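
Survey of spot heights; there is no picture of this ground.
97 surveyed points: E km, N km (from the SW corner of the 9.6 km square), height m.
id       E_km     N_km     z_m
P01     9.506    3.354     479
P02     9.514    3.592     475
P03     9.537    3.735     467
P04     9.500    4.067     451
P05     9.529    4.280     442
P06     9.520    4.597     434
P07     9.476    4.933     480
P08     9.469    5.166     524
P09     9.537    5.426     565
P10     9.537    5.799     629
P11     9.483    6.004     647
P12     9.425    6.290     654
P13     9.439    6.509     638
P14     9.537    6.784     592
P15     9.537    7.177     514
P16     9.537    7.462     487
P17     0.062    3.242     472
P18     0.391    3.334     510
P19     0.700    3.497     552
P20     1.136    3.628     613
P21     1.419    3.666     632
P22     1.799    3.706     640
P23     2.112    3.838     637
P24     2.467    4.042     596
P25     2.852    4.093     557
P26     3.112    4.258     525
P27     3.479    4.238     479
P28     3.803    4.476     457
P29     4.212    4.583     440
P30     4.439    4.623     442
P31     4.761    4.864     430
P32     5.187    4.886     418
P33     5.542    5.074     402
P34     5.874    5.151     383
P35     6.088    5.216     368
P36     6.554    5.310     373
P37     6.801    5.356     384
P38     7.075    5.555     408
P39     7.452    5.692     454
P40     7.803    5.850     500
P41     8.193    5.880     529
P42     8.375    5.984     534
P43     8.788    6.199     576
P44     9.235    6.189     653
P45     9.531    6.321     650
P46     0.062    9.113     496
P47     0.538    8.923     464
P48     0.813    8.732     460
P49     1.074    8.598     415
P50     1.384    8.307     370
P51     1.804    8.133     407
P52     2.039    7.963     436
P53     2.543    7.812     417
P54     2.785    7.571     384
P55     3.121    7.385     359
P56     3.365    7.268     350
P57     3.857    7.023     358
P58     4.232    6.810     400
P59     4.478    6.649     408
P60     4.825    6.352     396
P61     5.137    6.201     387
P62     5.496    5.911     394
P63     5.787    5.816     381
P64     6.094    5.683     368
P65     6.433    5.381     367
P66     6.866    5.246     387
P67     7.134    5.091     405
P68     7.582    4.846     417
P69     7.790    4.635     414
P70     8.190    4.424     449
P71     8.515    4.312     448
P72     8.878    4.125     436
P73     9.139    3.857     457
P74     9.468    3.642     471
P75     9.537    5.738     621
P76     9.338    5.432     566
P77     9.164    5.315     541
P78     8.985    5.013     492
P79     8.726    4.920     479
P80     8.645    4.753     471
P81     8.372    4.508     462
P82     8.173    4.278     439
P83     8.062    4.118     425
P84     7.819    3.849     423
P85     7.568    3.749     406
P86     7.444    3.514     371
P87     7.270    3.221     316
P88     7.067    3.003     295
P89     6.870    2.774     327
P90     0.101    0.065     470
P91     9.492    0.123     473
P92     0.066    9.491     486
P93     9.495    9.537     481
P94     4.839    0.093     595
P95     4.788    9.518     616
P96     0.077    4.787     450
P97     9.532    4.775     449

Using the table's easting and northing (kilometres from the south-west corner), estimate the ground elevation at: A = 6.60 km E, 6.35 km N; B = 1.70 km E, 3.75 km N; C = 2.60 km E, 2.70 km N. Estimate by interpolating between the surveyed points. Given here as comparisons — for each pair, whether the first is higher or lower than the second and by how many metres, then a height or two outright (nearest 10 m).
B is higher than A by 270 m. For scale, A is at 370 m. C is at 620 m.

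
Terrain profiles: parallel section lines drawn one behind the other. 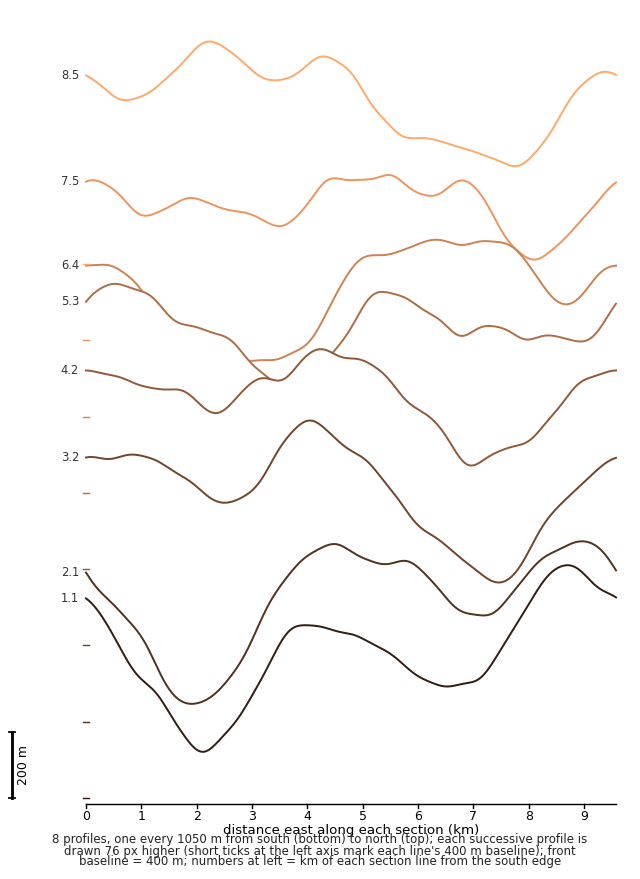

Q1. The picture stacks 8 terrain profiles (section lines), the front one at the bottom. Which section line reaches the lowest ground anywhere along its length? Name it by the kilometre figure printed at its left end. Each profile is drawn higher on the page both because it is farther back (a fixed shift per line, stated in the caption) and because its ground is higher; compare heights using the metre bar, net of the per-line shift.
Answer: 2.1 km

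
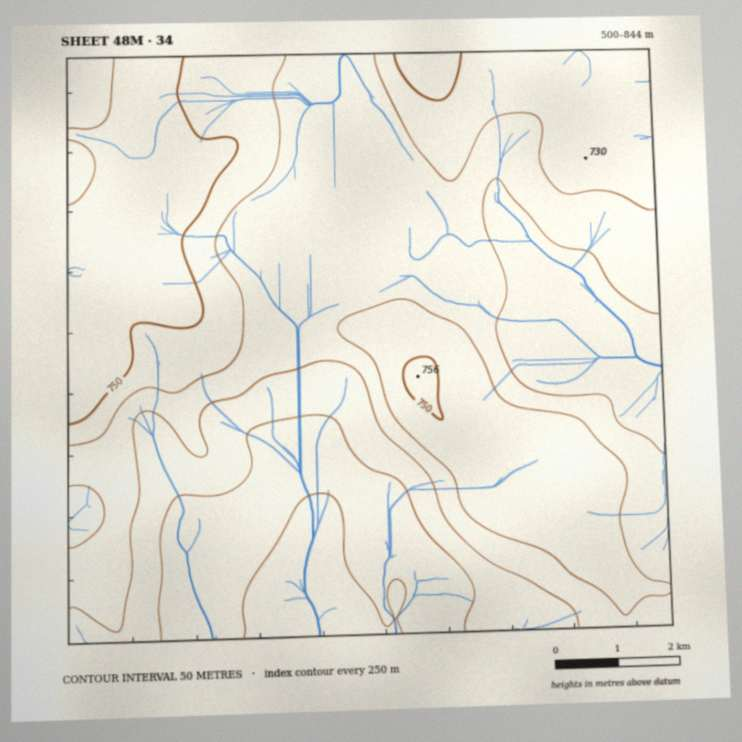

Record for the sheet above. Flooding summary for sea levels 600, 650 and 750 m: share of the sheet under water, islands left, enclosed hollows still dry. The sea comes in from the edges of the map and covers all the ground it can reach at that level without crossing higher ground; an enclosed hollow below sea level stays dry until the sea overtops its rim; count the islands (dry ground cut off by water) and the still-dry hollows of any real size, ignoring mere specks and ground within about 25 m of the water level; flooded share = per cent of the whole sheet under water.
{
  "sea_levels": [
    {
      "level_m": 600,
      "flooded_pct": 14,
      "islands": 0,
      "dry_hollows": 0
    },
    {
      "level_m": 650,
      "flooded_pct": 30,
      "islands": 0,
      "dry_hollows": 0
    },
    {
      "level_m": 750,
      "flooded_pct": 87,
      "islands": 0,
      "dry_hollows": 0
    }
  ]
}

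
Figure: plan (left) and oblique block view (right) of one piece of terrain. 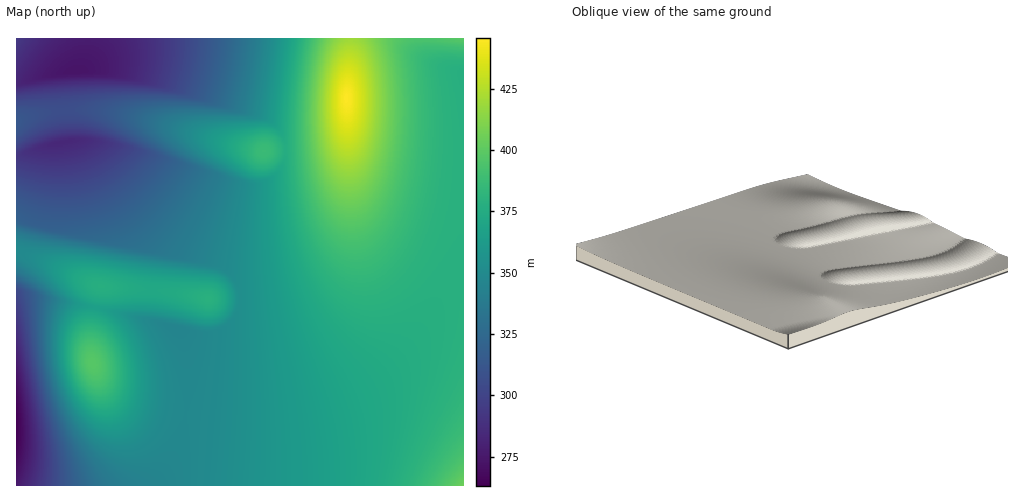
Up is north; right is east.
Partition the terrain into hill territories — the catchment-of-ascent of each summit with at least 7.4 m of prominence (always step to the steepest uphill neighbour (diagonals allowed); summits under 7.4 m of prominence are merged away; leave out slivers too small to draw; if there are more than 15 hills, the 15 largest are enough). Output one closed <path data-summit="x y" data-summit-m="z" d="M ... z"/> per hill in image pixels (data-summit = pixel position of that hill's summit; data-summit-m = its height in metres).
<path data-summit="347 98" data-summit-m="446" d="M463 38l-375 1-1 16-5 16 21-3 23 2 43 11 95 35 16 14 6 12 0 16-4 9-11 12-13 6-24-1-97-34-35-8-9 0 40 61 31 33 21 14 35 14 13 11 6 11 2 10-1 11-3 9-10 11-14 7-18 0-14-4 7 36 0 33 2 3 38 6 48 0 43-7 29-11 28-16 39-38 20-30 16-36 4-4 9-2z"/><path data-summit="463 485" data-summit-m="406" d="M463 264l-8 2-4 4-16 36-25 36-29 28-33 20-34 12-38 6-62-1-21-4-5-3-3 21-9 29-13 21-15 14 315 1z"/><path data-summit="92 363" data-summit-m="398" d="M48 299l-16 0-16 6 0 180 134 0 13-14 11-16 11-34 3-15 0-40-7-36-73-20z"/><path data-summit="209 299" data-summit-m="379" d="M90 141l-17 0-21 3-36 12 0 147 16-4 16 0 32 5 56 13 59 17 18 0 14-7 10-11 4-15-1-12-7-14-13-11-35-14-21-14-31-33-38-58z"/><path data-summit="264 151" data-summit-m="387" d="M116 68l-45 3-9 3 5 68 25-1 27 4 120 40 19 0 7-2 17-16 4-9 0-16-3-7-11-13-8-6-109-40z"/><path data-summit="17 39" data-summit-m="294" d="M88 38l-71 0-1 44 5 0 27-8 33-3 6-16z"/>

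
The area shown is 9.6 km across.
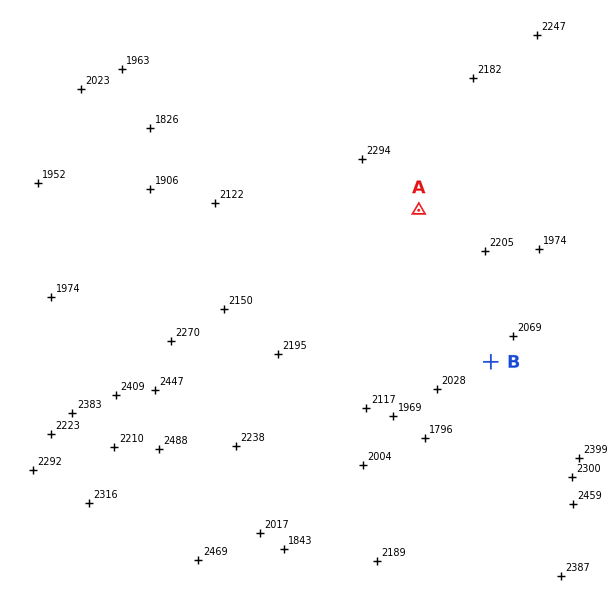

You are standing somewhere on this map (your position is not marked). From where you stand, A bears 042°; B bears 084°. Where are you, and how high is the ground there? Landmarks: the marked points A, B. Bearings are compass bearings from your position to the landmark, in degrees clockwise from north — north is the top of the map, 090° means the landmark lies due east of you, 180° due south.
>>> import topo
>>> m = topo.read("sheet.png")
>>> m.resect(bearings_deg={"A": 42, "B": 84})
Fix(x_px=261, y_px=386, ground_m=2210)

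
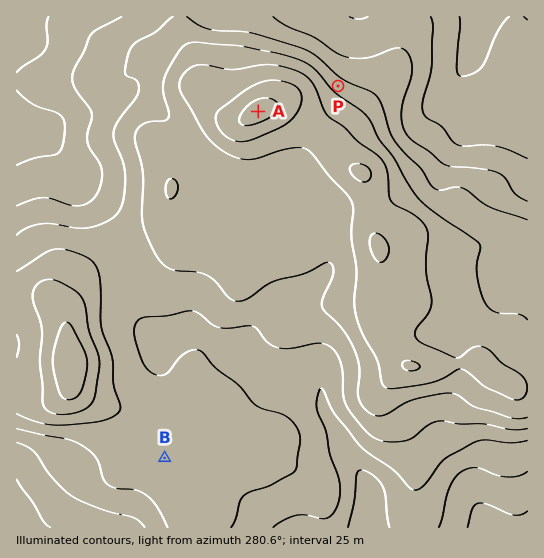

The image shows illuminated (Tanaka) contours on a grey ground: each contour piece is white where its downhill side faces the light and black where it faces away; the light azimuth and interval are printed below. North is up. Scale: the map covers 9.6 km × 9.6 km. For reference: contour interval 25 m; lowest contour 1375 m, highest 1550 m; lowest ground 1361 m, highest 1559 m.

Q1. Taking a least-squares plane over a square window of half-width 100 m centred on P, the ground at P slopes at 5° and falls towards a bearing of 39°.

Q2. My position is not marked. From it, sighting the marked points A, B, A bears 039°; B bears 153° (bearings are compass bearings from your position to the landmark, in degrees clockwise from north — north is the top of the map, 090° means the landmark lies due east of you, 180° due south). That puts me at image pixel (92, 316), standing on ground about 1490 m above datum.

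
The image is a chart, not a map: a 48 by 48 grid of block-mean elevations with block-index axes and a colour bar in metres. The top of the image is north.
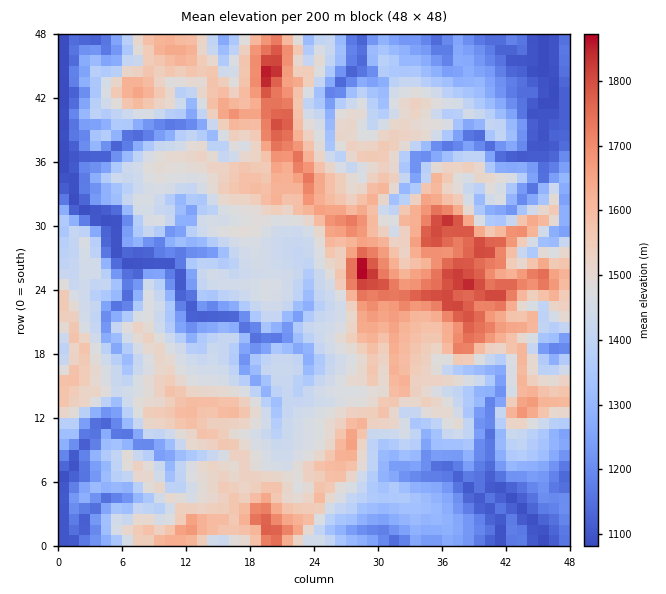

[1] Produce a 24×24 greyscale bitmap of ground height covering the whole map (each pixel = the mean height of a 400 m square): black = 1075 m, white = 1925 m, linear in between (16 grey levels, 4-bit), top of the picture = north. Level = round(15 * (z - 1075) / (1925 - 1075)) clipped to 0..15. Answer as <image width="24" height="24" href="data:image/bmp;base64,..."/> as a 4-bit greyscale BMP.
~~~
<image width="24" height="24" href="data:image/bmp;base64,Qk2WAQAAAAAAAHYAAAAoAAAAGAAAABgAAAABAAQAAAAAACABAAATCwAAEwsAABAAAAAAAAAAAAAAABEREQAiIiIAMzMzAERERABVVVUAZmZmAHd3dwCIiIgAmZmZAKqqqgC7u7sAzMzMAN3d3QDu7u4A////ABJYmqiLuGQyMzISARJWaJmcqXVERDIREhM0d3iJh5dVRCERIhJXdXiHeJljMhIjMiJVNGeHZ4p0U0M1U1IkeJiHZ3mHZXQ3ZIZHiZmXVneIeHQ6qZh2iHdkZWeImHVImIhld2ZFZWeJmHZYZXhGhlZSNGiZmKuZU4ZHdCIkRWeqqby5hoYzcyRWZGi7vNzKeWZSUUZnZXrcq927umYhEURnZorKm8zIiFUUQ1Z3Zpqoncy6dDEVdVZ3iKunnMdGhhJGdWeJmpiXaoZzNQJWd3iZq5d4R4hlIwIkZ4Z5uneIUzQiERNDI0aayWh4h1JTERVodlmrx0dmh2ZCARR6l3mMuUJFdlQxERRHmZeMyGIlRDMhARImmpVrtmMkMjIRAQ=="/>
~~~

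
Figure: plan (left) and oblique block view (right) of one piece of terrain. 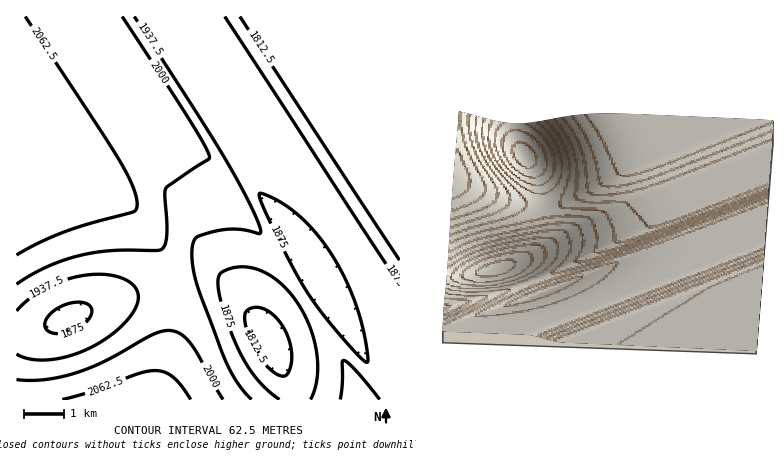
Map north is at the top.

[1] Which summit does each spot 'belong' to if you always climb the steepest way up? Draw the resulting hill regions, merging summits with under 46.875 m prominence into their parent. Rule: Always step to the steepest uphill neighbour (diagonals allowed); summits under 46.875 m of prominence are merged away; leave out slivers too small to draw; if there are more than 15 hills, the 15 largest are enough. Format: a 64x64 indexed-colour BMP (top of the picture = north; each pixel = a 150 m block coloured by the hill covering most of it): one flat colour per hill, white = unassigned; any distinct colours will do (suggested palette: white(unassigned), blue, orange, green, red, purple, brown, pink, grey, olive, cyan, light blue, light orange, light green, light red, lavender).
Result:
<image width="64" height="64" href="data:image/bmp;base64,Qk12CAAAAAAAAHYAAAAoAAAAQAAAAEAAAAABAAQAAAAAAAAIAAATCwAAEwsAABAAAAAAAAAA////ALR3HwAOf/8ALKAsACgn1gC9Z5QAS1aMAMJ34wB/f38AIr28AM++FwDox64AeLv/AIrfmACWmP8A1bDFACIiIiIiIiIiIiIiIiIiIiIiIiIiIiIiIzMzMzMzMzMzIiIiIiIiIiIiIiIiIiIiIiIiIiIiIiIzMzMzMzMzMzMiIiIiIiIiIiIiIiIiIiIiIiIiIiIiIjMzMzMzMzMzMyIiIiIiIiIiIiIiIiIiIiIiIiIiIiIjMzMzMzMzMzMzIiIiIiIiIiIiIiIiIiIiIiIiIiIiIiMzMzMzMzMzMzMiIiIiIiIiIiIiIiIiIiIiIiIiIiIiMzMzMzMzMzMzMyIiIiIiIiIiIiIiIiIiIiIiIiIiIiIzMzMzMzMzMzMzIiIiIiIiIiIiIiIiIiIiIiIiIiIiIzMzMzMzMzMzMzMiIiIiIiIiIiIiIiIiIiIiIiIiIiIzMzMzMzMzMzMzMyIiIiIiIiIiIiIiIiIiIiIiIiIiIjMzMzMzMzMzMzMzIiIiIiIiIiIiIiIiIiIiIiIiIiIjMzMzMzMzMzMzMzMREiIiIiIiIiIiIiIiIiIiIiIiIiEzMzMzMzMzMzMzMxERESIiIiIiIiIiIiIiIiIiIiIiETMzMzMzMzMzMzMzERERESIiIiIiIiIiIiIiIiIiIiIREzMzMzMzMzMzMzMRERERERIiIiIiIiIiIiIiIiIiIRERMzMzMzMzMzMzMxERERERERIiIiIiIiIiIiIiIiIRERERMzMzMzMzMzMzEREREREREREiIiIiIiIiIiIiIhERERETMzMzMzMzMzMRERERERERERERIiIiIiIiIiIhERERERETMzMzMzMzMxEREREREREREREREREREiIiIhEREREREREzMzMzMzMzERERERERERERERERERERESIhERERERERETMzMzMzMzMRERERERERERERERERERERERERERERERETMzMzMzMzMxERERERERERERERERERERERERERERERERMzMzMzMzMzERERERERERERERERERERERERERERERERMzMzMzMzMzMRERERERERERERERERERERERERERERERMzMzMzMzMzMxEREREREREREREREREREREREREREREREzMzMzMzMzMzEREREREREREREREREREREREREREREREzMzMzMzMzMzMRERERERERERERERERERERERERERERERMzMzMzMzMzMxERERERERERERERERERERERERERERERETMzMzMzMzMzEREREREREREREREREREREREREREREREREzMzMzMzMzMRERERERERERERERERERERERERERERERERMzMzMzMzMxERERERERERERERERERERERERERERERERETMzMzMzMzEREREREREREREREREREREREREREREREREREzMzMzMzMREREREREREREREREREREREREREREREREREREzMzMzMxERERERERERERERERERERERERERERERERERERMzMzMzERERERERERERERERERERERERERERERERERERERMzMzMRERERERERERERERERERERERERERERERERERERETMzMxEREREREREREREREREREREREREREREREREREREREzMzERERERERERERERERERERERERERERERERERERERERMzMRERERERERERERERERERERERERERERERERERERERETMxEREREREREREREREREREREREREREREREREREREREREzERERERERERERERERERERERERERERERERERERERERETMRERERERERERERERERERERERERERERERERERERERERExERERERERERERERERERERERERERERERERERERERERERERERERERERERERERERERERERERERERERERERERERERERERERERERERERERERERERERERERERERERERERERERERERERERERERERERERERERERERERERERERERERERERERERERERERERERERERERERERERERERERERERERERERERERERERERERERERERERERERERERERERERERERERERERERERERERERERERERERERERERERERERERERERERERERERERERERERERERERERERERERERERERERERERERERERERERERERERERERERERERERERERERERERERERERERERERERERERERERERERERERERERERERERERERERERERERERERERERERERERERERERERERERERERERERERERERERERERERERERERERERERERERERERERERERERERERERERERERERERERERERERERERERERERERERERERERERERERERERERERERERERERERERERERERERERERERERERERERERERERERERERERERERERERERERERERERERERERERERERERERERERERERERERERERERERERERERERERERERERERERERERERERERERERERERERERERERERERERERERERERERERERERERERERERERERERERERERERERERERERERERERERERERERERERERERERERERERERERERERERERERERERERERERERERERERERERERERERERERERERERERERERERERERERERERERERERERERERERERERERERERERERERERERERERERERERERERERERERERERERERERERERERERERERERERER"/>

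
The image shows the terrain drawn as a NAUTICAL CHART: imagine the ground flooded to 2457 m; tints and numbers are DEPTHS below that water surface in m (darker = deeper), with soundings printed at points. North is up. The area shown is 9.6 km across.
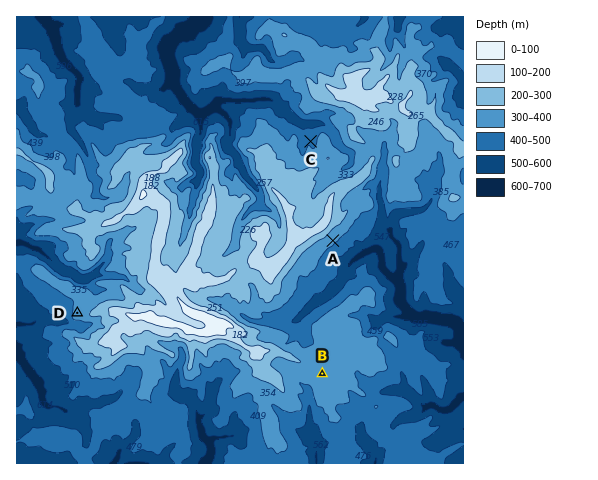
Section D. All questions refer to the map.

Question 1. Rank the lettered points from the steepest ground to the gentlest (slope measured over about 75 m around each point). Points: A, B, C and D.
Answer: A D C B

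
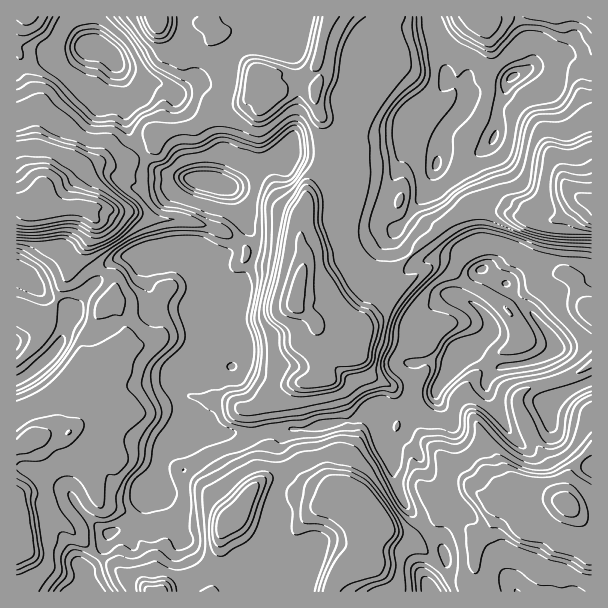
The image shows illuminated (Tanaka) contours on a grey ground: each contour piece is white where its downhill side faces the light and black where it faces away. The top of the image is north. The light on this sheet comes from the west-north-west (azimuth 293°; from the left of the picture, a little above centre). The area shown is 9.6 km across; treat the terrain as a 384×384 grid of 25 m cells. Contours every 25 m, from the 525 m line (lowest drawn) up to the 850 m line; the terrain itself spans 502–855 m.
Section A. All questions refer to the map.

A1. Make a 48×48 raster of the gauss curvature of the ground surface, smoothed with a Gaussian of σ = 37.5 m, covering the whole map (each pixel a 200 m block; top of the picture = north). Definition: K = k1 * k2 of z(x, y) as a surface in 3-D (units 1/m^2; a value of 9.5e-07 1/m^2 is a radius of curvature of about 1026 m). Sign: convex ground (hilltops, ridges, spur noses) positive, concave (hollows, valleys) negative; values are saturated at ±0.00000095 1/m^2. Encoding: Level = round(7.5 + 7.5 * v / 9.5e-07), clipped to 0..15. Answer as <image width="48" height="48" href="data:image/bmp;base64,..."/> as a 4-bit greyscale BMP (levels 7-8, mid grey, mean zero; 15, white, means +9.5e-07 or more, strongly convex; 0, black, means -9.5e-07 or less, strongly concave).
<image width="48" height="48" href="data:image/bmp;base64,Qk32BAAAAAAAAHYAAAAoAAAAMAAAADAAAAABAAQAAAAAAIAEAAATCwAAEwsAABAAAAAAAAAAAAAAABEREQAiIiIAMzMzAERERABVVVUAZmZmAHd3dwCIiIgAmZmZAKqqqgC7u7sAzMzMAN3d3QDu7u4A////AHdpZ3aT6vF3eId4h3mHaHSZqXeHeIh4Z1d8J3ilChV4Z4d3d3iXedVfwHdnZ3h4ZKkm+2OmaXh2VoiHd4iIiLc0apiod3hZfp5EeQp6eGqUJod4d4h2dyyHfHiJl3eYaIiGTIp2WmepynZ3dqqWd3wXZ3dnabZoh3d3iUmIeHpmyqd4dnh2eI8Fd2hkaId3ZoiHdG5Td2dWe4iImJh3eIh0d3mZd4dptXl3mJl6iIeXN2eHdoiIiIn3iHd5iHeK5rZmp4dah4dseY6nd3iIimmKh1yId4dpZ3Z3d3dqh3dJd2jCd3mrhXZ8V0poeFVGeLd4d3eLVniHd4dFd4d2aHh3R3mZeKnIKYd4d4eJh3d4hol4eXZ3h4hsqWdnV6ZXY6t2h3d2aYiHh5ZoaHa5uId1mmJ2aoHpaItmx3d3eHeHd3KHl3p2ZHh0dfiHmIesdnZ3dnd4m1eIdfqHh3pzZ3h3dX32iId2h4h3iHd4iVeIadd3eHeHmYZ2M3AjaWmFrHZ3eHd3eHeHU5F3Rnc2WsRE+sd7bHmHR5hneId2aJd4dtpWf6r4iEw3l4mFloZnd3iGeHiIeZiHeJpYh1gDkD6IxYdmh4h3eFiKeHh3d5d3h3l3dlh436yICId0iHebR6l6mHd4iJZ3eHpmqnd3hoN4qOh3eKd+V4SGVnd4d6hneHpON3d3eoh3hXdolpeIZ5eHd3d3iHd3eHNbR3h4jUmXiKeIh4eHeId3rJiHd2mHd3Zfb1iHZ0OnaHd4iKmHioigg4iJVlh3iIh5h3d2t4d4eZh2gEd3aXirpqeXZvpnd4p3eIiJiHd3mYN3vJh3ZoqGh3PIl2R4d3hneYZ3h3d6w4T0aVd4h5lXdFCXiHeHh6Rnd4Woh3d2dXTNaHh3eXR4lHPciHeIeHl4dnlXd3dndrhlaHVmeXVsxjmWiJiaeQmXiHiHd4qIh5qpmIeId8uHd/yGNmejW3h3h1mHeIlnh2V1SNmXR5iHVYmOA0uXhniIinmHeIgkhnhjW5eEiHd3eM5pJuZ3dSV8ONZ3iHq5moh3d4Z4qGeFZ2SZaZOJn/NZKfR3iHe2eGqHaNNrl3q8aFfHeGP6q3RU+Ad3iHZ2VnaIdadeeGeXaHdnVXNmZXd3mheHeIdnzHdntWdjiHhnmFlnasqFeHcXjjd3d3iHeHdnemjmV4mHh5V1aGOavnnWi1d4eHiHd3h9iIKbmoV5hjqgqHeINGU4vxNXdmiHd3h4ppdYhnZ4h+dsuHVnd2r3QI9Hd2uHd3h3Zm90eHd2h4d3d2xXdIeoioWHd3iYiIl3OEWYaHi4iId3h293eIh4oKi4iIaGZod3SIeLmIiWd4Z0eGg3eImHdXh3eId5TDt2znd4SEZ3ZnjnNomHd2/IYGeHiHeNWodnT3dnd4iHS3fHfId3dySInmh4iHeIdndwVnd3hziGj5mnYCeGdnd4iYd5iHiId2edd3d3holHO8h4b7WHvGiHeHd3iHdoh0mambqGl5qJZTV1nvNpeGeId4d3iId4iKh3klh4dw=="/>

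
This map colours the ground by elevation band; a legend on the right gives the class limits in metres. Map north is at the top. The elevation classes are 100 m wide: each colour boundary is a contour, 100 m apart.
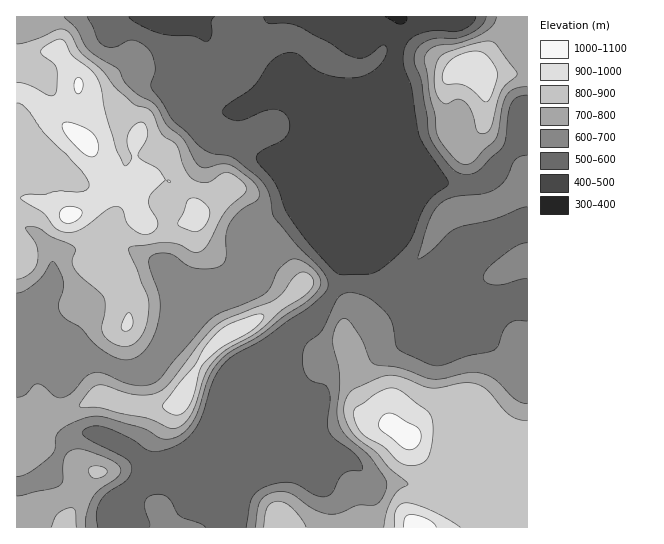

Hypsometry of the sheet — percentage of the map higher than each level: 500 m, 87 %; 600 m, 60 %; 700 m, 41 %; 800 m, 27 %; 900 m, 9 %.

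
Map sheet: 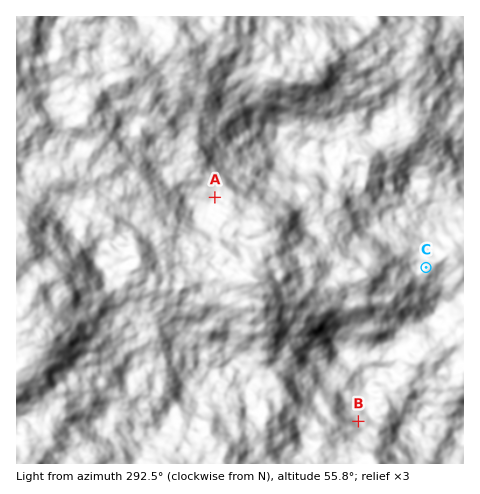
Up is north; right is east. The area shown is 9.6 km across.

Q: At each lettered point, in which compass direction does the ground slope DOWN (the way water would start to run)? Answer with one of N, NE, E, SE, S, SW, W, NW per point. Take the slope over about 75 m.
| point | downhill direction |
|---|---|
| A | W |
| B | N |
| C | W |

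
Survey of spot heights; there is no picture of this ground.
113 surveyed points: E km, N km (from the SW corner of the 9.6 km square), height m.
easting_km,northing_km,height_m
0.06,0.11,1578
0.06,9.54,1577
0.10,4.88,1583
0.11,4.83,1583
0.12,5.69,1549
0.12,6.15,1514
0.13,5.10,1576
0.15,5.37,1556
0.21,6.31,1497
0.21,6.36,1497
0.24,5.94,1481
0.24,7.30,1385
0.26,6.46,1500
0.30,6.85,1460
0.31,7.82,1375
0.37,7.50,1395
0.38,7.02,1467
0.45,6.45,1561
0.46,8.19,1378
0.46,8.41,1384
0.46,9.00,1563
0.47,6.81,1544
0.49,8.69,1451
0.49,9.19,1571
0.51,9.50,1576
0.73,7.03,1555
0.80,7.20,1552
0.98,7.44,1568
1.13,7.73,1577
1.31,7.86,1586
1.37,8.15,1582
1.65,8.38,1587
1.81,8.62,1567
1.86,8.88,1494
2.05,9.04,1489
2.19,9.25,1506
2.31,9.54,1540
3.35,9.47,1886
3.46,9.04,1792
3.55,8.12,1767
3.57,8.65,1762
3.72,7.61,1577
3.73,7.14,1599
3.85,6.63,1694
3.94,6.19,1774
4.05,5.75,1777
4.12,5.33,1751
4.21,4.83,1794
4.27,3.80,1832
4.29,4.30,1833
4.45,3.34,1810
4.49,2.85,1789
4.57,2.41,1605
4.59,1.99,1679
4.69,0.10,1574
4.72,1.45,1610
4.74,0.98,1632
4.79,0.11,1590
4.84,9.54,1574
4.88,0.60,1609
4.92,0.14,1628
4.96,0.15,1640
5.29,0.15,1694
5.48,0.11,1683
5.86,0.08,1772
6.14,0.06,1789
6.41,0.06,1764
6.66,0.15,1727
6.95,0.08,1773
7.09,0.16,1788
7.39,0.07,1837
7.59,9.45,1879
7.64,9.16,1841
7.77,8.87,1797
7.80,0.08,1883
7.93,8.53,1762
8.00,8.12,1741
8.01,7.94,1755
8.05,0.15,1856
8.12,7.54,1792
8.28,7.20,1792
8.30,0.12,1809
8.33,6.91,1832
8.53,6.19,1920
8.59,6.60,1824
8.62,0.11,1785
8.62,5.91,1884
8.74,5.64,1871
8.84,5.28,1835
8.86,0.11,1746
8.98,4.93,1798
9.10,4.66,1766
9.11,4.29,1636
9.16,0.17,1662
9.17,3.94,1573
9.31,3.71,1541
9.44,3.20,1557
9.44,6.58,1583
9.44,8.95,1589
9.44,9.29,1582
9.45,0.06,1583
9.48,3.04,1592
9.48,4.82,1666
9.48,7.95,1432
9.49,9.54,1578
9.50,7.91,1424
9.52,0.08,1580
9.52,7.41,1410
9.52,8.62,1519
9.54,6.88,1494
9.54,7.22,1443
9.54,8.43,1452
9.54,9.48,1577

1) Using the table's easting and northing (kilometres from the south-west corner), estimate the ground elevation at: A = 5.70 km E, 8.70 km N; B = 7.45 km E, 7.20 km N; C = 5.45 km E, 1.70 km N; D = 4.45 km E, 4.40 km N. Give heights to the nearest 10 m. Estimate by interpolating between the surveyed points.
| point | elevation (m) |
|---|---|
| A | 1680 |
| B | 1880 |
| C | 1570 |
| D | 1800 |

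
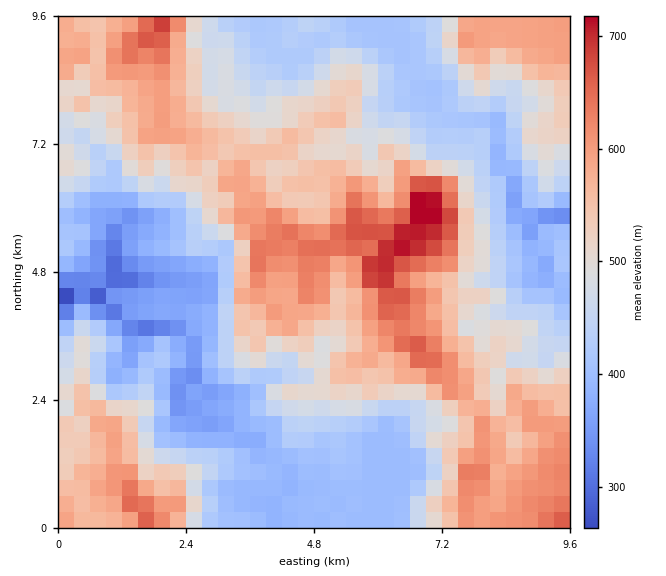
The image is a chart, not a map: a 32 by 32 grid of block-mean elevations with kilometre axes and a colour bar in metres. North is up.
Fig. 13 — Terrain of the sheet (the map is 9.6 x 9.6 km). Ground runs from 250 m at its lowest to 735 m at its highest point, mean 495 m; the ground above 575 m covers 22.4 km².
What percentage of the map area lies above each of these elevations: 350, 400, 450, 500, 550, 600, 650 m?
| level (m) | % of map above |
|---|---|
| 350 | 97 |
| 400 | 83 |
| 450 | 63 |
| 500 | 49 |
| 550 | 33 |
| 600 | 15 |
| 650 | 5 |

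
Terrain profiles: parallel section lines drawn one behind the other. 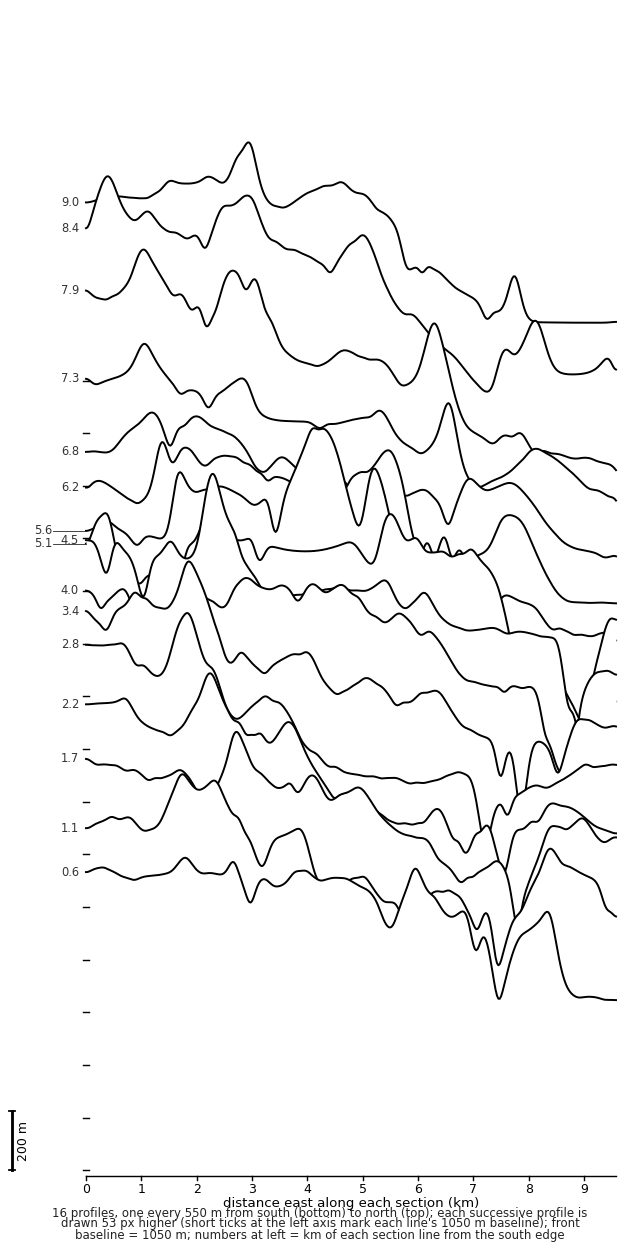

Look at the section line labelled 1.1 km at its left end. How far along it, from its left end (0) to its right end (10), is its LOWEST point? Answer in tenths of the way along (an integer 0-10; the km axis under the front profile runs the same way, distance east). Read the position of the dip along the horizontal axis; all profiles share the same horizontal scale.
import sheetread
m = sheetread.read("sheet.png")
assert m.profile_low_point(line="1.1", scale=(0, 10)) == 8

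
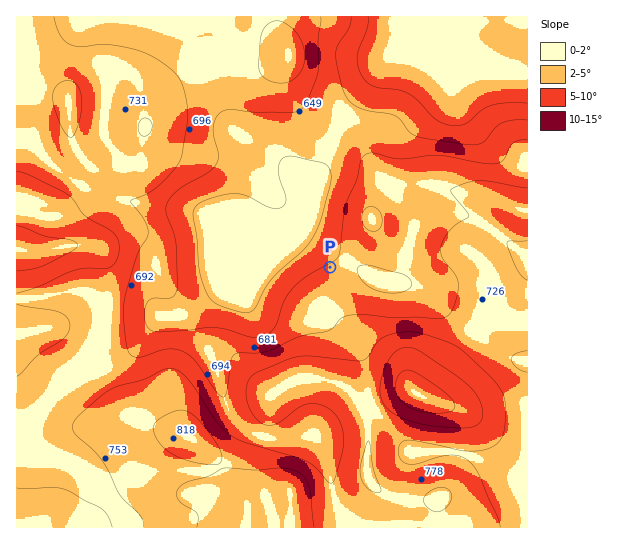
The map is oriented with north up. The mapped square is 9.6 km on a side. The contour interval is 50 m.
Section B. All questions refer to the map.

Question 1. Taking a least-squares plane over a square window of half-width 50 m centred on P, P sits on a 5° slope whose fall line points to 344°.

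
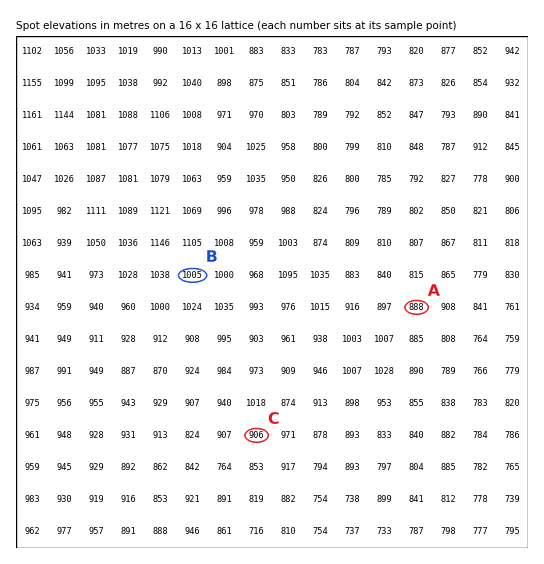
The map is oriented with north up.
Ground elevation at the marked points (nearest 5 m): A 890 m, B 1005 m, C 905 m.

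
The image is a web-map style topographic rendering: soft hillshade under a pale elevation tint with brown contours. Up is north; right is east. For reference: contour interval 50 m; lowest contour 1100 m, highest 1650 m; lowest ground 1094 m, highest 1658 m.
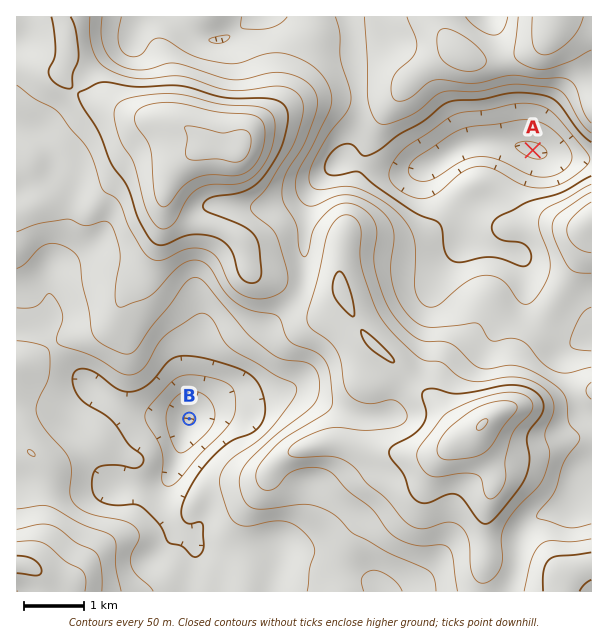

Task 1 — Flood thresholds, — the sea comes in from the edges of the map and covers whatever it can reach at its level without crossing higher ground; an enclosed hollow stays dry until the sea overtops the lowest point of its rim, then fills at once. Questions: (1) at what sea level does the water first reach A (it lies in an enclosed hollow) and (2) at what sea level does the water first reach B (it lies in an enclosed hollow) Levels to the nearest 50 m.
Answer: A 1200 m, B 1250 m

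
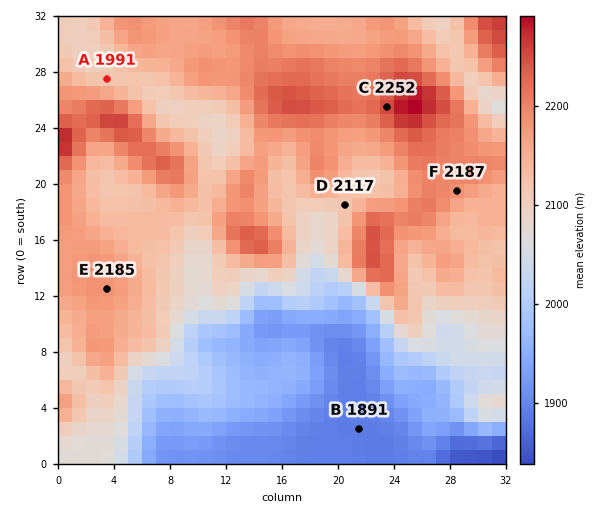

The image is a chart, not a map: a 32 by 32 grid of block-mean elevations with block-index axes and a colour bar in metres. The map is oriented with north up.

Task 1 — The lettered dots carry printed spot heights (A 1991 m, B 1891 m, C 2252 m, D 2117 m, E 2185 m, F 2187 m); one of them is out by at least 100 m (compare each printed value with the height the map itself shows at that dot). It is A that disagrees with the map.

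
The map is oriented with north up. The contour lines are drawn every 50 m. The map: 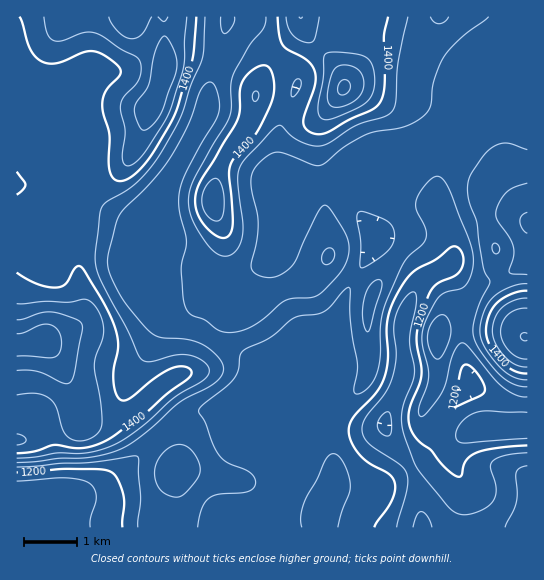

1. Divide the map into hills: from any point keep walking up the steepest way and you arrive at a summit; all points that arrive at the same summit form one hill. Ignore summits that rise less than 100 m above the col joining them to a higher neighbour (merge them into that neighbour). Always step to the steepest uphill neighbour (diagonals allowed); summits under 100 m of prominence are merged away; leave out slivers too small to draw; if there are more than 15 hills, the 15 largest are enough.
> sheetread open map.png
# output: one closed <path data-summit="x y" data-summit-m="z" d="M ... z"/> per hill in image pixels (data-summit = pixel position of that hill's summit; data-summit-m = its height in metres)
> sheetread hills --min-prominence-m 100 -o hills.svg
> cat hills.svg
<path data-summit="41 341" data-summit-m="1580" d="M438 145l-21 6-38 0-22 9-8 7-2 12-26 0-23 5-14 6 3 24-15 47 23 58 14 24 7 16-3 14-6 10-21 13-3-1-12-20-21-16-49-26-24-6-17-13-23-31-8-14 0-14 13-31-4 1-8-2-35-18-13 2-20 14-45 0-1 306 511 1 1-123-27-5-32-17-6-28 1-60-15-28 4-6 0-16-16-47-1-47z"/><path data-summit="343 87" data-summit-m="1559" d="M511 16l-284 0-4 31-12 35-7 36-35 61-14 35-15 15-11 26 0 14 3 6 28 39 17 13 24 6 49 26 21 16 12 21 14-5 9-7 9-15 0-15-20-35-23-58 15-47-3-24 14-6 23-5 26 0 2-12 8-7 10-5 12-4 38 0 14-3 32-16 6-6 4-9 0-36 3-8 8-14 24-26 4-12z"/><path data-summit="165 70" data-summit-m="1544" d="M226 16l-209 0-1 205 46 0 24-16 13 2 39 18 15-9 16-37 35-61 7-36 12-35 4-22z"/><path data-summit="525 337" data-summit-m="1551" d="M493 60l-8 0-9 13-3 8 0 36-4 9-10 9-22 12 0 51 16 47 0 16-4 6 15 28-1 60 6 28 32 17 14 4 12 0 1-329z"/>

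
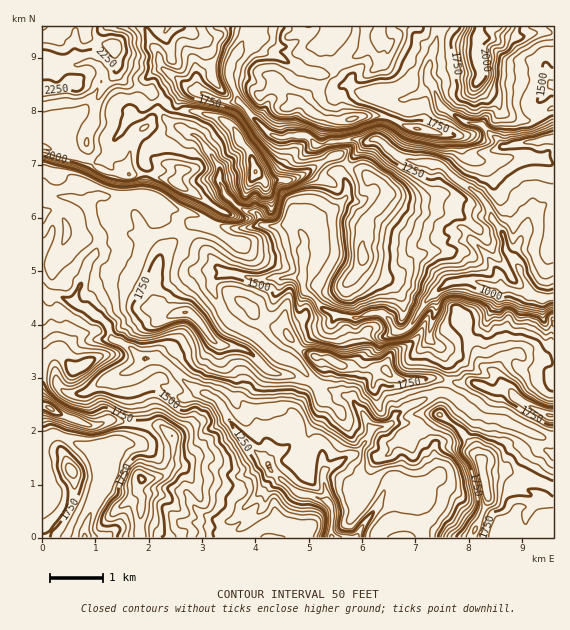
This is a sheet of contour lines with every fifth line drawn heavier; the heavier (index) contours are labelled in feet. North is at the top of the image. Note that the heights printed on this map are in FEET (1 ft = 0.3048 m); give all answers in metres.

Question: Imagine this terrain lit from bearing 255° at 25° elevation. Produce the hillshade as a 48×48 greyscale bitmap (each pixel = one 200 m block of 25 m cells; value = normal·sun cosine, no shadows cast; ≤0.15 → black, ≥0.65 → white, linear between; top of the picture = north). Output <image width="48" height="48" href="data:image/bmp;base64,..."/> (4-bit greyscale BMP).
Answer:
<image width="48" height="48" href="data:image/bmp;base64,Qk32BAAAAAAAAHYAAAAoAAAAMAAAADAAAAABAAQAAAAAAIAEAAATCwAAEwsAABAAAAAAAAAAAAAAABEREQAiIiIAMzMzAERERABVVVUAZmZmAHd3dwCIiIgAmZmZAKqqqgC7u7sAzMzMAN3d3QDu7u4A////AHdnq7y3VmZmd4iIiIMou7mImby7dXiIiJhnrKq3VWdmeIiIiHQpx5qIiau8pmiYiJl2nLqnRXZnd3eIZWQ72HmYiJq8yWeIiJqWesunVmaGZ3eHRGaNyXiYiJqs/WWJiZqmWL23VWiGZ2VVRpitqXeIiJmu/FaImaulR73IVWd2ZmVFipebmYeJmIm/+laId7yUR6y3Z3VWZlNIqYeKqqiJmInf+VZ2ZbpkaJqXiXVmZDNqqYiJnMqJl4v/10VmZqhniJmZu3RWUzaZmZiaqruZh5vulUVmd5mamImqumNVMmmZiZm8t4qpiJvbZWZniavLh3eJl0RUNZmIiazMlXmqmbyVV3eKvLlUWFRodEZjOJiIic26dat5q7hFeJq8yyAUd0V4dEZkepmZmt2naMp4iqdomqu4QwFXh2eIdWZoqqqpmsuHjMh4iIiau6piNTeXZ4iIh2eruqq6mZmZq7mYd3eaqIc0Z2q3RXiJhovLqZu5d5y6mZl0V1WJmYVWd4mYZVVoibzLmJt1ed2XZndCVmeaqXd3d4h3dkR5mqvMqIZHm7cyZ1ZjRmiqmIiGZph2VWq6mavsdVWKp0NGh1RXdXuqiIh2Zoh3ZpzLl4zXJXmqhTRYh2M4upuod4dmVoh2aLzLqZpySKmIdVRHiIWZiby4VXZUV4dnm7u6mJczeqh3dUN7uHm5Rqy1IlUzaIiJqqqqh2VFmodWcznNp3iYQ4tzI1VWiJl4qqqqhmZXmGZmdGvNp3eHQkZ2Z3iJuph4mpmahmZmd3h3doq8uHZ2VEaIiJmLuoh3mpmalmZ3iql2ZXmrynVmZWiIh4eMuZl3iZmal3doq6hkRYmb7HRWd3d3Z3arqamHeZmZmHd5uoZDRomc63VWZ3d2eGeqqZmHeamYiIiZmHVEVoms23VWZmd3llmpqYmHiZmYiZmZqVNnZ5ms2oZmZnd4dHqIqoh3iZmIiZrOxCbHFpmby5hmZmd2VqqImYh4mZmIm97YJLuzBZmqu6l1RWd2WLh4mYiImqqaz/tiPPySBYqpm6l0NGdUi6eImZiJztuKzJZDfvxiREZ3m6dCNWVquoeImarO65l4mpdSjvwgNmVYqnMSRni8qHeImd26l4h3mXZUrugANWeHVkEmiazKiHd4iJiahoh3iHdY3bEAZkaoQkWLu8updmeIiHiZdnmHd2aL3VAEeIuodmnv7LqGRHiIh4iZhniYZnm82QBKqs7KhVruuGZEWbqYZoiJh2eIeJqpYALNusqJl2eHd1Rpq7hniIiZh2iZmHZCIV3buYZndVZ3h1jMqYZXiYiYh3iZhDNHhr6pmHZ3ZniIh3vMl1Vnd4mXZ5h3UzabZcyph3d3eIiIdpvNpTRnZoiHeKdVRYeZNruod4iYiql2Z5vNtRRnd4iIiqZEWYaINauXeZmYial2ZpvOtBRneJmImpYzaXeYRImZqpmIiZl1ZovNpEVniJiJmHQ0iXiHVGmaqqmYial2VorNp1VmeIiIdmVGmXh2ZFiaupmYeZh2Z3m8uGVXdw=="/>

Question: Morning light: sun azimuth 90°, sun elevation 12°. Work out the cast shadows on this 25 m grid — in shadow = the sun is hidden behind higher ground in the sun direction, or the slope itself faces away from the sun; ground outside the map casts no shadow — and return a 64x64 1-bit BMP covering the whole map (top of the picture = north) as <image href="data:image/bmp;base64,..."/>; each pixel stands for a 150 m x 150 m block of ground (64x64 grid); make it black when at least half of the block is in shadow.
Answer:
<image width="64" height="64" href="data:image/bmp;base64,Qk0+AgAAAAAAAD4AAAAoAAAAQAAAAEAAAAABAAEAAAAAAAACAAATCwAAEwsAAAIAAAAAAAAA////AAAAAAAAAAAAAYDgAAIAAAAIgHwAAwAAAAwAHAADgAAADAAeAAGAAAAcAD4AAOAAABgAfgAA4AAAGAB+AADgAAAQAH4AAHAAAAAAfgAAAAAAAIB8AAAAAAABgHgAAAAAAAAAOAAAAAAAAEAwAAAAAAAAABAAAAAAAAAAAAAAAAAAwMCAAAAAAADAwAAAAAAAAEAAAAAAAAAAAYAAAAAAAAAAAAAAIAAAAAAAAAAAAAAAwAAAAAAAAAHAAAAAAAAQAAAgAAAAADgAAAAAAAAAMAAADoAAAAAwAAAHwAAAAAAAABtAAwAAAAAAAeBAAAAAAAAA4AAAAAAACAAAAAAAAAAYAAAAAAAAABgAAAAAAAAADAAACAAAAAAOAAAIAAAAAA4AAAAAAAAADgAAAAAAAAAOAAAgAAAAAAwAAAAAAAAADAAAAAAAHBAEAACAAAA4EAAAAIAAAcGgAAABAAAHg5AAAAAAAwADwAAAAAAOAAPAAAAAAAgAA8AAAAAAAAAHwAAAAAAAAAIAAAAAAAAAAwAAAAAAAAADAGA8AAAAAAAAQDgBAAAAABAAAAEAAAAAaAAAAAAAAADgAAAgAAAAAMAAAEAAAAAAgAAAXAAAAAAAAAAcAAAAAAAAAAwAAAAAAAAAHAAAAAAAAAAYAAAAAAAAABgAAAAAAAAAGAAAAAAAAAAcAA=="/>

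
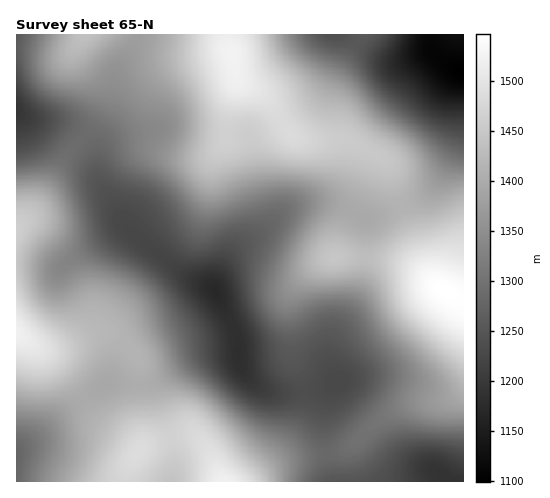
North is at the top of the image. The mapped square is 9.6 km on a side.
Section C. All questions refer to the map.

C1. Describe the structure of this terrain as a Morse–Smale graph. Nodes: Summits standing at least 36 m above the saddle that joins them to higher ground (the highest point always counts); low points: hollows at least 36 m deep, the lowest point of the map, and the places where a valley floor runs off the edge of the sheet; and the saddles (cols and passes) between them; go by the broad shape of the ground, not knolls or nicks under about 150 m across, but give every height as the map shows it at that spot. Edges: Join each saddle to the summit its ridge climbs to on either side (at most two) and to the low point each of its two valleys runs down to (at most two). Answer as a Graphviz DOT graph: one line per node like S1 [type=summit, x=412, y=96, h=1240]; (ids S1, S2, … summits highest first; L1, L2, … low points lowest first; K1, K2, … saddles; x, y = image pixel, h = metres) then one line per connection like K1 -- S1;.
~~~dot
graph terrain {
  S1 [type=summit, x=445, y=291, h=1547];
  S2 [type=summit, x=232, y=54, h=1524];
  S3 [type=summit, x=224, y=481, h=1521];
  S4 [type=summit, x=17, y=331, h=1520];
  S5 [type=summit, x=85, y=35, h=1438];
  L1 [type=low, x=463, y=72, h=1099];
  L2 [type=low, x=216, y=291, h=1171];
  L3 [type=low, x=456, y=481, h=1187];
  L4 [type=low, x=17, y=109, h=1191];
  L5 [type=low, x=17, y=457, h=1274];
  K1 [type=saddle, x=403, y=206, h=1412];
  K2 [type=saddle, x=139, y=385, h=1402];
  K3 [type=saddle, x=83, y=137, h=1288];
  K4 [type=saddle, x=326, y=453, h=1282];
  K5 [type=saddle, x=232, y=324, h=1184];
  K1 -- S1;
  K1 -- S2;
  K1 -- L1;
  K1 -- L2;
  K2 -- S3;
  K2 -- S4;
  K2 -- L2;
  K2 -- L5;
  K3 -- S4;
  K3 -- S5;
  K3 -- L2;
  K3 -- L4;
  K4 -- S1;
  K4 -- S3;
  K4 -- L2;
  K4 -- L3;
  K5 -- S1;
  K5 -- S4;
  K5 -- L2;
}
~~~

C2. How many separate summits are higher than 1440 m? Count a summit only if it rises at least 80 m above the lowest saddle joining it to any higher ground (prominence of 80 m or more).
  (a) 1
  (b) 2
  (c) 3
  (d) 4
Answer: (b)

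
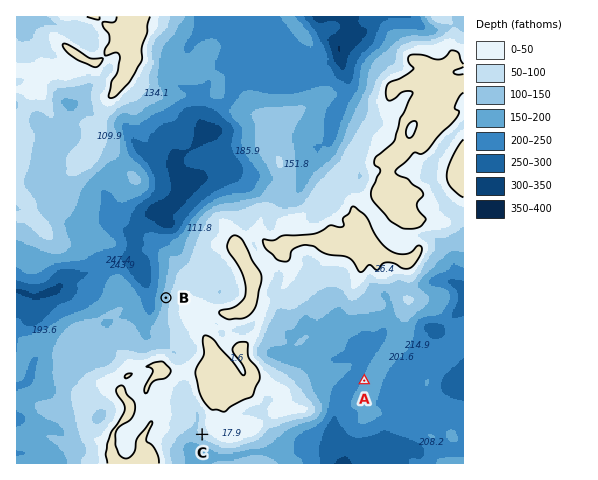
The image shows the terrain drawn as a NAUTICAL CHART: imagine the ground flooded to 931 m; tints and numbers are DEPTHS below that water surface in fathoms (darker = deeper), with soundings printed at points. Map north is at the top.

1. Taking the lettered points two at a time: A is lower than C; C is higher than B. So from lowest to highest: A B C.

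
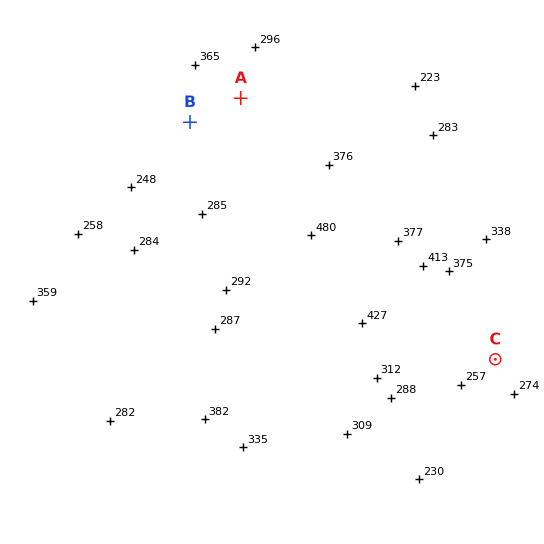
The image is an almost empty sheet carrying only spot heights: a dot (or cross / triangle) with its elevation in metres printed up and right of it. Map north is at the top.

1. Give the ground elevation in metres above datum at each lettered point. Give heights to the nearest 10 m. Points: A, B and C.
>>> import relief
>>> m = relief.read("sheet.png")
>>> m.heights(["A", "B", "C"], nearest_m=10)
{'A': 340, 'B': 330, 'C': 300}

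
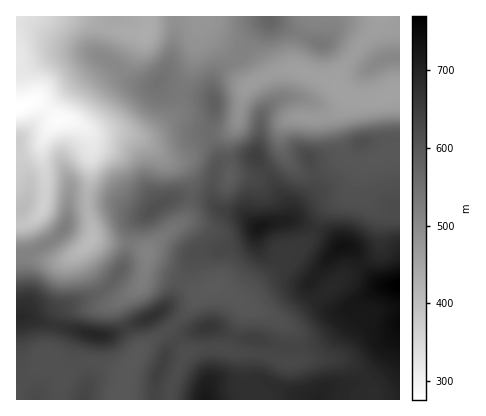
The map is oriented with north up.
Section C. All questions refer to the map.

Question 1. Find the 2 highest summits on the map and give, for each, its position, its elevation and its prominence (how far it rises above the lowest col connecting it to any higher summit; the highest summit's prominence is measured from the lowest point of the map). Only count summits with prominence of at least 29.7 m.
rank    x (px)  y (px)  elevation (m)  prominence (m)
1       258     228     723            53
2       96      334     695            77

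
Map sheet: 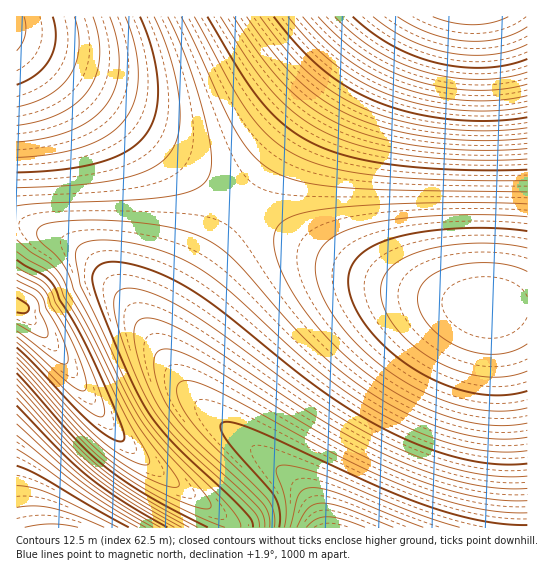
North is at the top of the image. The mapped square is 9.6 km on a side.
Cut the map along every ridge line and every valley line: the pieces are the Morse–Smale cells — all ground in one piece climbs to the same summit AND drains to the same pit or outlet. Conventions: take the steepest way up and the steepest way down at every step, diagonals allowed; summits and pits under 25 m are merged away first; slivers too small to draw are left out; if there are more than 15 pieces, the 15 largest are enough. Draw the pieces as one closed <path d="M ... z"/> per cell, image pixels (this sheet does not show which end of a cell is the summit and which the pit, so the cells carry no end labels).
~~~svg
<path d="M242 205l-3 2-44 68-18 30-13 30 0 18 3 8 20 30 32 32 43 32 37 31 13 19 10 23 205 0 1-221-46 0-16-3-77-21-40-16-38-19z"/><path d="M527 16l-149 0-82 109-55 80 70 43 38 19 40 16 77 21 16 3 45 0z"/><path d="M377 16l-360 0-1 26 57 38 126 96 42 28 55-79z"/><path d="M18 43l-2 0 0 180 45 16 28 17 40 49 37 56-2-26 4-12 27-48 46-70-42-29-126-96z"/><path d="M21 224l-5 1 0 80 8 4 4 8 21 22 64 91 29 29 29 22 56 38 6 9 88 0-9-23-13-19-37-31-43-32-32-32-58-86-32-40-23-20z"/><path d="M18 305l-2 1 0 221 215 1 1-3-5-6-72-50-42-39-64-91-21-22-4-8z"/>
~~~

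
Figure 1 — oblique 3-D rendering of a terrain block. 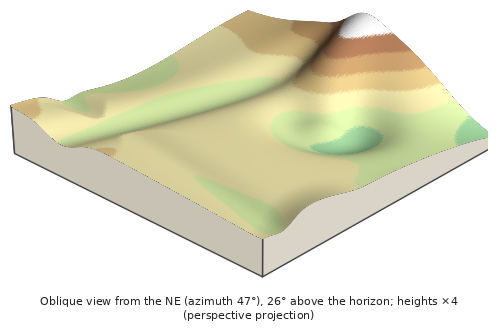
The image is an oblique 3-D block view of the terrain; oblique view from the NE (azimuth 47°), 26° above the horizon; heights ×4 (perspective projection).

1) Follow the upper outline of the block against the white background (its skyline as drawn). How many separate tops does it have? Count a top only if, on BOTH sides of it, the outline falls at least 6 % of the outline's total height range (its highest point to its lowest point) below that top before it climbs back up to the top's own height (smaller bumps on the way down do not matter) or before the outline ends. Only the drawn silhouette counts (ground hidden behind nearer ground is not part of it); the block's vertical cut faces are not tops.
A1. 2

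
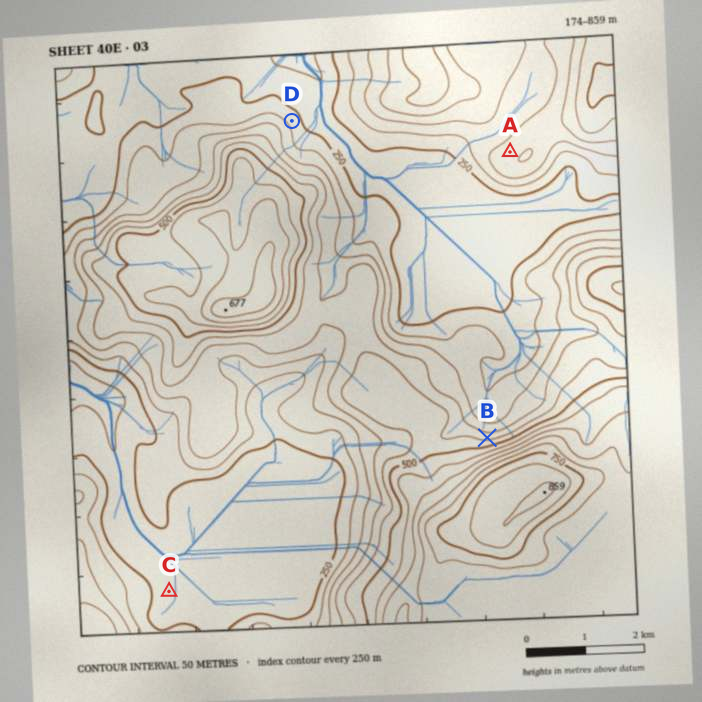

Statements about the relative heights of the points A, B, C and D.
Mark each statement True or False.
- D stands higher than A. False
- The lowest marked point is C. True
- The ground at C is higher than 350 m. False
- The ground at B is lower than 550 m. True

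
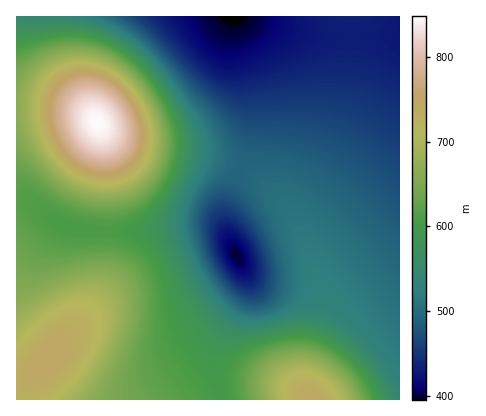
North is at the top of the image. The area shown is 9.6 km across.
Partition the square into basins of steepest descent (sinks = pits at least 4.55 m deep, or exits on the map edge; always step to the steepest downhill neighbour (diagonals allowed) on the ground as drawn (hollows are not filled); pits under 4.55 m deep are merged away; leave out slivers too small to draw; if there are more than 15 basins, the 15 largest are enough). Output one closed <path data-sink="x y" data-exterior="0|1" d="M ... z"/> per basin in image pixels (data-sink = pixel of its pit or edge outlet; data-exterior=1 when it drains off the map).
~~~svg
<path data-sink="234 16" data-exterior="1" d="M350 16l-334 0 0 384 9 0 1-10 5-10 54-64 9-14 7-18 3-18 2-96-2-26-5-18 11 9 26 11 84 16 34 14 22 20 22 34 0-20 30-58 16-48 7-48z"/><path data-sink="236 256" data-exterior="0" d="M100 127l6 43-2 96-3 18-5 14-11 18-54 64-5 10-1 10 287 0-6-10-1-18 15-68-1-12-12-44-12-26-14-20-21-22-18-10-34-11-72-13-26-11z"/><path data-sink="400 30" data-exterior="1" d="M400 16l-49 0-1 52-7 40-15 44-31 62 0 10 15 38 8 38-15 72 1 18 6 10 88 0z"/>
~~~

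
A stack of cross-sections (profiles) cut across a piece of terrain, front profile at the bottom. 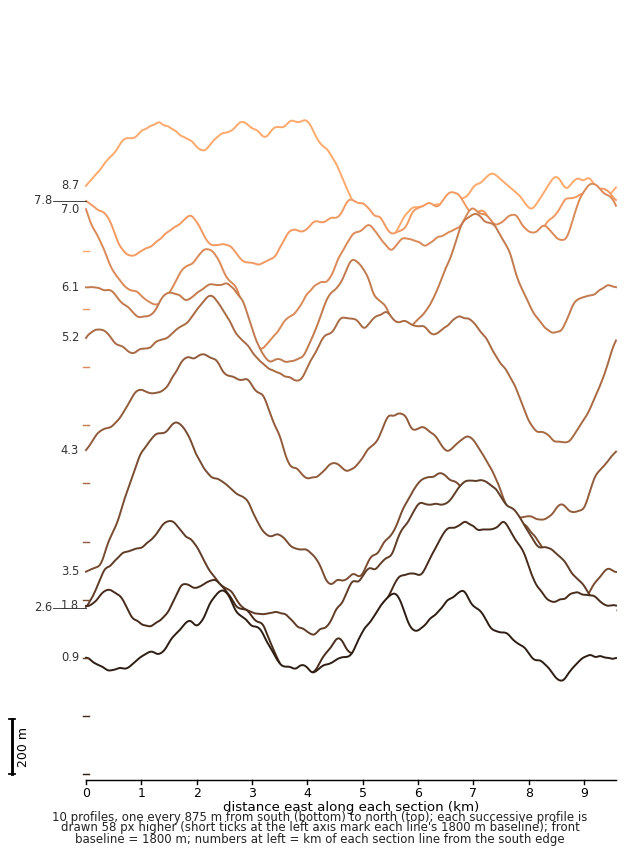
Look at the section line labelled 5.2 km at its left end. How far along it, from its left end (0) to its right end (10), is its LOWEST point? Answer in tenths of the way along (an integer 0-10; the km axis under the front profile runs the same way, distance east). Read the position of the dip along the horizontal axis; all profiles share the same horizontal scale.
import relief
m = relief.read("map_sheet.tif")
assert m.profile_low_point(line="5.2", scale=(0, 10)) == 9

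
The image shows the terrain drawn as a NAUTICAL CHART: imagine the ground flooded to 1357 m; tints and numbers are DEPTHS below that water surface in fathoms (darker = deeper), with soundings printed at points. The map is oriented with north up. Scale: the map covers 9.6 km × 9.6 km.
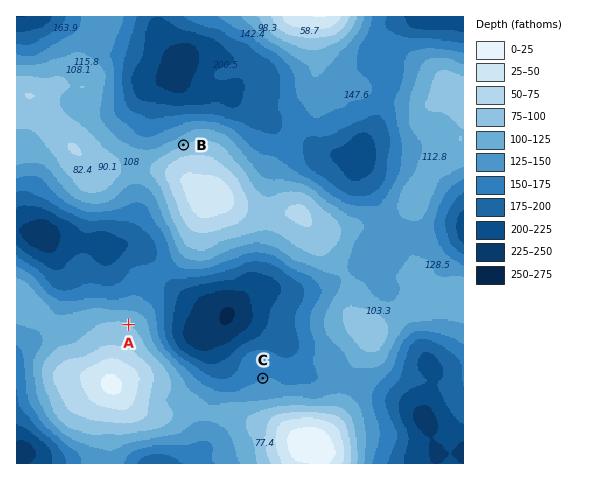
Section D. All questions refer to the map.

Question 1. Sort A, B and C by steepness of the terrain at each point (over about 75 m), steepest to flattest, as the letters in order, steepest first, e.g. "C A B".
B A C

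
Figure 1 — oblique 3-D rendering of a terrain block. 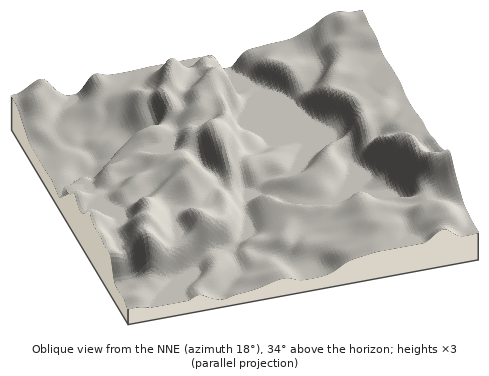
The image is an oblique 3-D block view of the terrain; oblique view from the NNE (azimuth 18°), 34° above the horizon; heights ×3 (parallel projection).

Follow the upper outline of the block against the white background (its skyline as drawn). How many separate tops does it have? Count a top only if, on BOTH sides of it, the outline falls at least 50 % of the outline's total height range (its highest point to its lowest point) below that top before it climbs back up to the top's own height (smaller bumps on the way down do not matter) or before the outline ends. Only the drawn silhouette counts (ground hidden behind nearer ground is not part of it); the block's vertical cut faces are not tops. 0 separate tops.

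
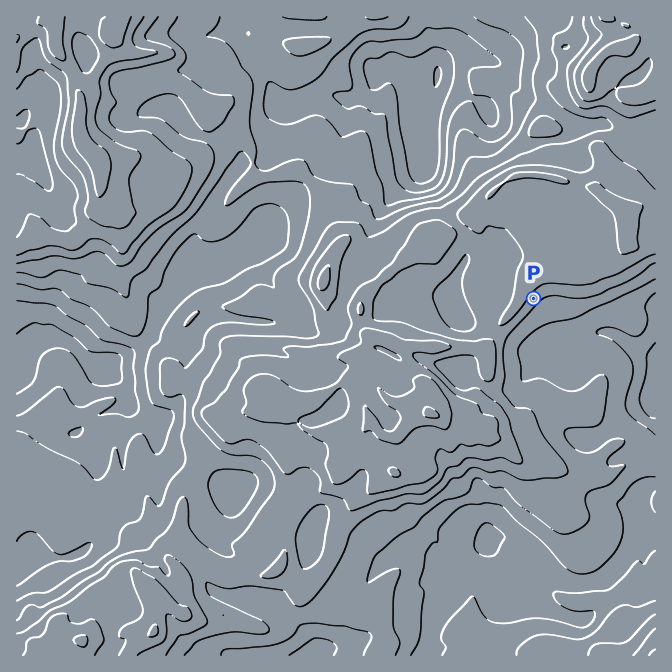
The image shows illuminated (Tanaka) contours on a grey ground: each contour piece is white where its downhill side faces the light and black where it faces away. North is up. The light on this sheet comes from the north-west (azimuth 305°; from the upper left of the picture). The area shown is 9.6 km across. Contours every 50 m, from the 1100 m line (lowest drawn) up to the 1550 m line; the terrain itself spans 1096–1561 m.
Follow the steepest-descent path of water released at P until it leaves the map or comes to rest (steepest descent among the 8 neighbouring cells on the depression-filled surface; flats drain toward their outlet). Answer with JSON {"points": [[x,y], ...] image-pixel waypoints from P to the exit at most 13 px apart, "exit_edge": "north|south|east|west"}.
{"points": [[534, 298], [547, 312], [550, 325], [550, 338], [564, 340], [577, 338], [590, 335], [604, 332], [617, 337], [630, 347], [644, 353], [655, 355]], "exit_edge": "east"}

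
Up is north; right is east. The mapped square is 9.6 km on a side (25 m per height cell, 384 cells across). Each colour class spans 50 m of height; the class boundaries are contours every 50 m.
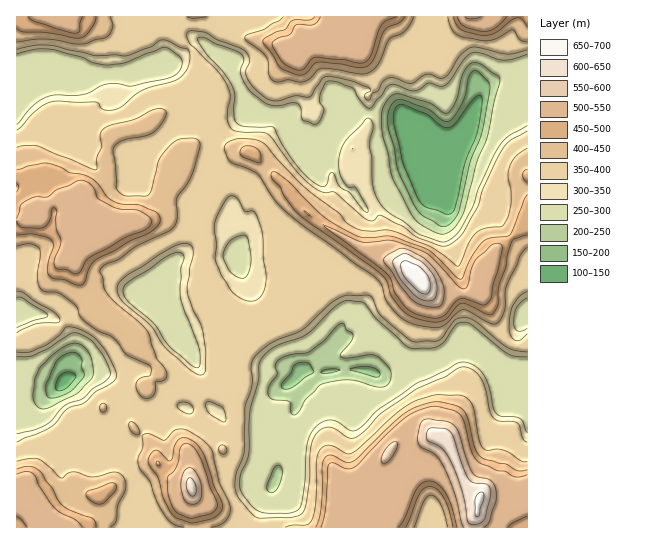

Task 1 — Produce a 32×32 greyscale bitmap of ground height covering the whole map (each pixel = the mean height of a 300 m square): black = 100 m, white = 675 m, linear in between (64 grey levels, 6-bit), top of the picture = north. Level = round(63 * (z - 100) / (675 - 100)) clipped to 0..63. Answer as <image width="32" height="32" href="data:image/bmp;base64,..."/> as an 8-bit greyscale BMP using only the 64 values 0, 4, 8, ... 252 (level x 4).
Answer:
<image width="32" height="32" href="data:image/bmp;base64,Qk02CAAAAAAAADYEAAAoAAAAIAAAACAAAAABAAgAAAAAAAAEAAATCwAAEwsAAAABAAAAAAAAAAAAAAEBAQACAgIAAwMDAAQEBAAFBQUABgYGAAcHBwAICAgACQkJAAoKCgALCwsADAwMAA0NDQAODg4ADw8PABAQEAAREREAEhISABMTEwAUFBQAFRUVABYWFgAXFxcAGBgYABkZGQAaGhoAGxsbABwcHAAdHR0AHh4eAB8fHwAgICAAISEhACIiIgAjIyMAJCQkACUlJQAmJiYAJycnACgoKAApKSkAKioqACsrKwAsLCwALS0tAC4uLgAvLy8AMDAwADExMQAyMjIAMzMzADQ0NAA1NTUANjY2ADc3NwA4ODgAOTk5ADo6OgA7OzsAPDw8AD09PQA+Pj4APz8/AEBAQABBQUEAQkJCAENDQwBEREQARUVFAEZGRgBHR0cASEhIAElJSQBKSkoAS0tLAExMTABNTU0ATk5OAE9PTwBQUFAAUVFRAFJSUgBTU1MAVFRUAFVVVQBWVlYAV1dXAFhYWABZWVkAWlpaAFtbWwBcXFwAXV1dAF5eXgBfX18AYGBgAGFhYQBiYmIAY2NjAGRkZABlZWUAZmZmAGdnZwBoaGgAaWlpAGpqagBra2sAbGxsAG1tbQBubm4Ab29vAHBwcABxcXEAcnJyAHNzcwB0dHQAdXV1AHZ2dgB3d3cAeHh4AHl5eQB6enoAe3t7AHx8fAB9fX0Afn5+AH9/fwCAgIAAgYGBAIKCggCDg4MAhISEAIWFhQCGhoYAh4eHAIiIiACJiYkAioqKAIuLiwCMjIwAjY2NAI6OjgCPj48AkJCQAJGRkQCSkpIAk5OTAJSUlACVlZUAlpaWAJeXlwCYmJgAmZmZAJqamgCbm5sAnJycAJ2dnQCenp4An5+fAKCgoAChoaEAoqKiAKOjowCkpKQApaWlAKampgCnp6cAqKioAKmpqQCqqqoAq6urAKysrACtra0Arq6uAK+vrwCwsLAAsbGxALKysgCzs7MAtLS0ALW1tQC2trYAt7e3ALi4uAC5ubkAurq6ALu7uwC8vLwAvb29AL6+vgC/v78AwMDAAMHBwQDCwsIAw8PDAMTExADFxcUAxsbGAMfHxwDIyMgAycnJAMrKygDLy8sAzMzMAM3NzQDOzs4Az8/PANDQ0ADR0dEA0tLSANPT0wDU1NQA1dXVANbW1gDX19cA2NjYANnZ2QDa2toA29vbANzc3ADd3d0A3t7eAN/f3wDg4OAA4eHhAOLi4gDj4+MA5OTkAOXl5QDm5uYA5+fnAOjo6ADp6ekA6urqAOvr6wDs7OwA7e3tAO7u7gDv7+8A8PDwAPHx8QDy8vIA8/PzAPT09AD19fUA9vb2APf39wD4+PgA+fn5APr6+gD7+/sA/Pz8AP39/QD+/v4A////ALC8uLCgjISAgIicoJCEfHBweIi4vLy8vKCAgLDgzLisuLikkJSUhICAoMDArIBgSEhQfLC8vLy8sISIwOzcwLy8sJSMlJyMgIis0MyYdExEREh4rLy8vLy8oKjM5Ny8vKiYhISEhISElKzEvIh4TERASHSstLjAvLy8wNjIuKyghISAgICAgIScmLiohIBcRERIcJiMnLzEvMDM3LSQjIRwfICAgICAhIiInIyAgGBERERogHh4nMDA0OTUoICAeExQcICAgICEgICAfHh4YERERExgVFR4nLzI0MCUfHRkREBMbHyEgICAfGx0bHhgRERAREhISFRwkKisoIhsSEhEOCA0WHiAhISAgHx4gHBEODhAREREREhkfISEgGREREQ8IBg4UHiEhISAdHyAdEw4KDA0ODQwQEhQZHh4UEREUEgwIDxYgISEfGBcfHx0VEA0NDg8PDxESEhIUFBISFB8dFhATHSEkIRcRGB8eHh0XExEQEBEREhgZFxESFBscGh4dGx8iJSQbEhIaHh4fHx8dFxEQERMZHyEhFhUdHhUSFh0gIiUjGhIRFh0fHx4fIB8eFxISGSEoLi4jIichFBkfISIlIxsSERIYHyAdGRwfIB8fGxoeJzI5NC0tLSIbICImKCYhHBUSEhgfHhgWGx8gICAgICEtOz0zKi0uJCAgIistKSIgHhgTFx8cFRUbHyAgICAjKzU8NioiKi4oISEiKS8vLCYhHxwaHhsVFhsfICAhJi0uMC4mHR8kKyojKCkrLy8vLiwmISAfGxgXHB4gIigoIyMjHBQPFSAjJCgtLiwvLy8uLikjICAcGRodICQpJSEcGxcSCwcLGiAhJystLS8uKiQjIyIhIB4bHR8jKCQfGxcXEg0FAwYUHyAlJykrLCskISAhIyIgIB8gISYjGRcWGBQRCAMDBBAdISQmKCckIiIhICEkJCAgISIlIxkSFBgYFA8FAwMDDRcgJCIiISAgISEgICIkISAiJyQcExITGBkTDQMDAwMJEh0hICAgHyAhIiEhICEgIB8eHRYTExIUGRMKAwMDAwQQFBsZHyAfHx8gISIhICAeGBMTExQWExIUEwgDBAkHAw0REhMZHBwcGxsfICEgIB8YEhUYFxgTEhUVCwkOEQ4FCxISEhITExQXFxgcHiAgIBcXHyAfHRQVGhsVFxUVEQkKERISEhISEhQUEhITGiAcExwgJCgkHyEjIB4fHB0WDA8REhQSExYZGxsYFBMZGxMTGyIsLy0sLS4mICAeHhwVFhkXISAhJCMhICAeHBwXGh4hJSwuLy8vLyohIB8fICEiICEpKy0uKSMhICAgHx8gICAhIykrLy8vLigiHx8mLi4oJQ="/>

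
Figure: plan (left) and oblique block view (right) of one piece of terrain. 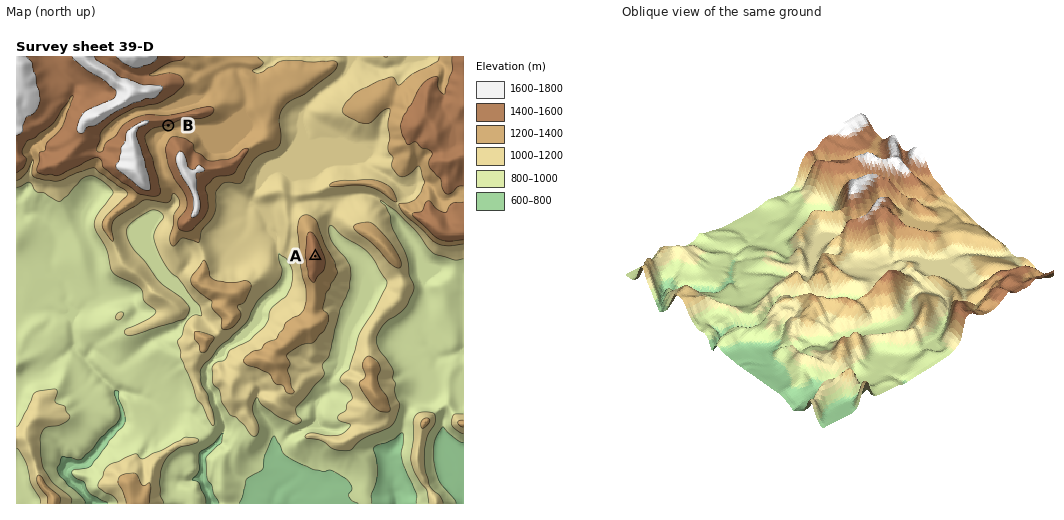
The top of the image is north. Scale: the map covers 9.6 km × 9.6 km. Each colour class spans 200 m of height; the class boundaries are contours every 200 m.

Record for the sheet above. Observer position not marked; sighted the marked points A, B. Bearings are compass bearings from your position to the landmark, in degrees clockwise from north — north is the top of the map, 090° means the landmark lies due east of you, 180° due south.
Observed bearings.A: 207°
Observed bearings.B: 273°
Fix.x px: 376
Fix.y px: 136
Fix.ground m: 1090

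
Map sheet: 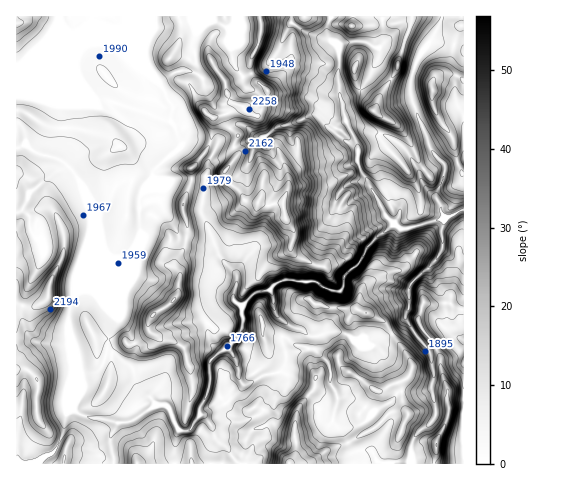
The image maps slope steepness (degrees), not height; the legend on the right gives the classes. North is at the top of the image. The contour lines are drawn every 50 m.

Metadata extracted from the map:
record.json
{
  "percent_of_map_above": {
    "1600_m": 94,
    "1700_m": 87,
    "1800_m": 81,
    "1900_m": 74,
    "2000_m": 42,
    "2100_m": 21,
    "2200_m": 7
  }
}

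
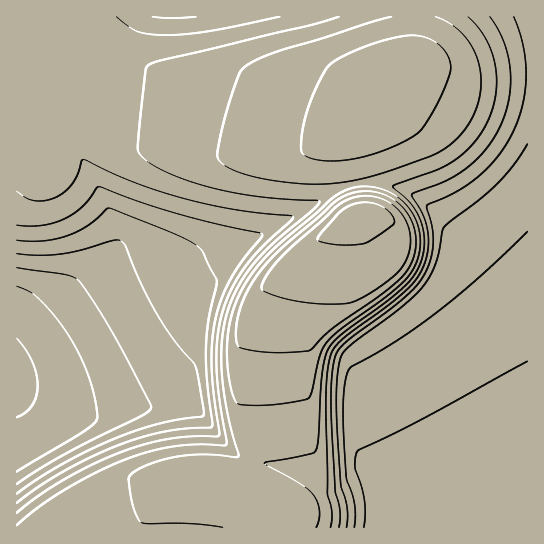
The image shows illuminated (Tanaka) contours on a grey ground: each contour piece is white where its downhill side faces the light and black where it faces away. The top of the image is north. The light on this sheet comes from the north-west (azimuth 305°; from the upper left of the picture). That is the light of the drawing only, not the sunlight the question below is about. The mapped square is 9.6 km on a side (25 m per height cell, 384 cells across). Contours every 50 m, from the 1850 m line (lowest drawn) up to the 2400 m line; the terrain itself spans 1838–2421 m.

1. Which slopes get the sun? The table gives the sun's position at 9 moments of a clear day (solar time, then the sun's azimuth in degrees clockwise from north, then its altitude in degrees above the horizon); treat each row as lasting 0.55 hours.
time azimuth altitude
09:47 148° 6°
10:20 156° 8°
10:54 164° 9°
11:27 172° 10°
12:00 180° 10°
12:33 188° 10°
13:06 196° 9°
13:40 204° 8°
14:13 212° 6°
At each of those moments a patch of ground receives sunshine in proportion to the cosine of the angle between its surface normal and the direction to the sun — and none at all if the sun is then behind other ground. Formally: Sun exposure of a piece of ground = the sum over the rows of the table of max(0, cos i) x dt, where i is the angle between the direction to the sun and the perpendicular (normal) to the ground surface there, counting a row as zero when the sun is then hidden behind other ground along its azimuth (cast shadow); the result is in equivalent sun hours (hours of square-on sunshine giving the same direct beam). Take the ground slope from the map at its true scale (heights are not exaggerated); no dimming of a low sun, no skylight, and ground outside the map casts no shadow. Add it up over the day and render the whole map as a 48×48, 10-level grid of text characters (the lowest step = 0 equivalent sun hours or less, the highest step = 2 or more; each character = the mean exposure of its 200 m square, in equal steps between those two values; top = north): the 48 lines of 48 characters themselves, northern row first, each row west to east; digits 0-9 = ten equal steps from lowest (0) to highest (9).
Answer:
333333322110000000000000000000000000000000111222
333333332210000000000000000000000011111111111222
333333333211100000000000000000111122222221111222
333333333322111111111111111111222233333322222223
333333333333322222222222222222333333333333222233
333333333333333333333333333333333333333333333333
333333333333333333333333333333333333333333333333
333333333333333333333333333333333333333334444444
333333333333333333333333333333333333333344444444
333333333333333333333333333333333333333444555544
333343333333333333333333333333333333344445555554
333334433333333333333333333333333344445556666555
333334544433333333333333333333444455556666666554
333333555554444444444444444444455555566667666554
333344466655555555555555555554320023456666766554
433444456666666666666666665543100001345666665544
444455556777766666666666654310000000135666655444
445555556777777777666655432000000000003555554444
566666655666666666665543210000133320001455444444
666666655566666666554432000001444443111344444444
777776655455555555443210000024444444323344444444
877776655444444443332100000344444444444444444444
777766554433333333321000013444444444566544444444
777665544443333333220000244444444445787544444444
666655444444433333210002444444444459997444444444
555544444444443333210014444444444699996444444444
444444444444443333211134444444457999974444444444
444444444444444333211344444444589999744444444444
444444444444444333222444444446999996444444444444
444444444444444333223444444459999954444444444444
444444444444444333333444444579997444444444444444
333444444444444433334444444567864444444444444444
333333333333344433344444444555544444444444444444
333333333333333344444444444444434444444444444443
233333333333322223444444444444434444444444444443
222222222110000001444444444443334444444444444433
222211100000000000354444444433333344444444444333
211110000000000000154444444433333344444444443333
111000000000000000045444444433333344444444433333
110000000000000000015444444433333334444444333333
100000000000000000003444444433333344444444333333
000000000000000000000234444443333344444443333333
000000000011223333332111234443323344444433333333
000000001233333444444433211343312344444333333333
000000233333333444444444432123112344433333333333
000013333333333344444444444322222344333333333333
001233333333333444444444444433333343333333333333
013333333334455665554444444444444433333333333333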